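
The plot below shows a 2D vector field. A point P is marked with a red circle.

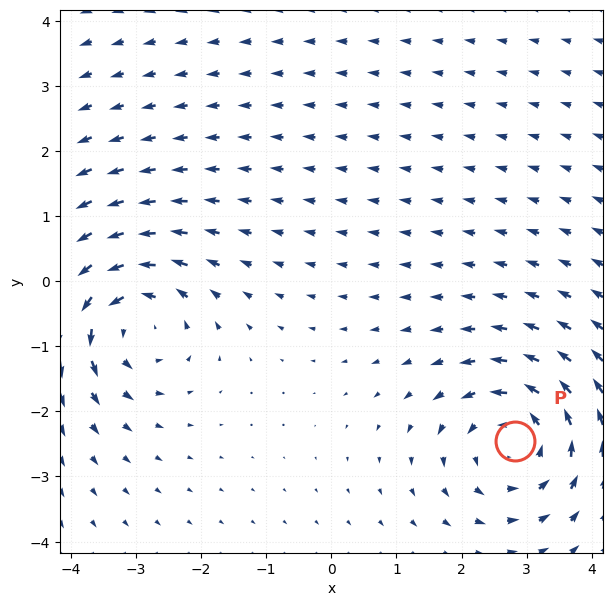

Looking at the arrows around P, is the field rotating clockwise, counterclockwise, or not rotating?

Near P at (2.8, -2.5) the arrows circulate counterclockwise. The curl (z-component) there is about +4; positive curl means counterclockwise rotation.

counterclockwise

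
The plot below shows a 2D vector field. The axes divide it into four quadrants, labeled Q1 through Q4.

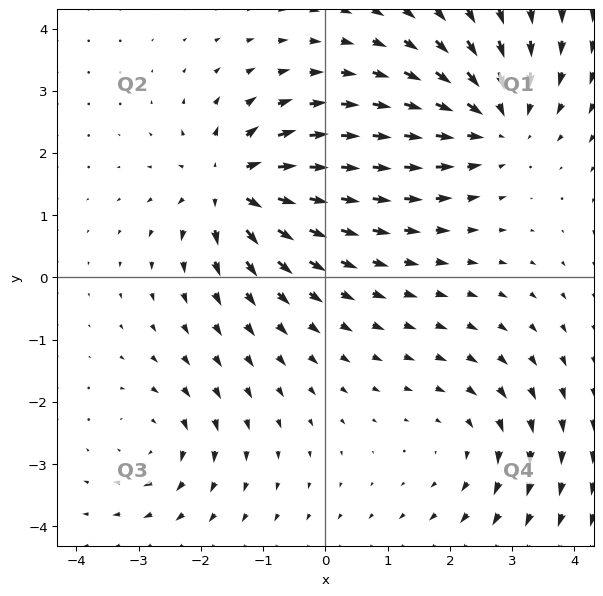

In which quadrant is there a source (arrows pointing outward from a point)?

The source sits at approximately (-1.5, 1.5), which lies in quadrant Q2. The divergence there is about +7, positive as expected for a source.

Q2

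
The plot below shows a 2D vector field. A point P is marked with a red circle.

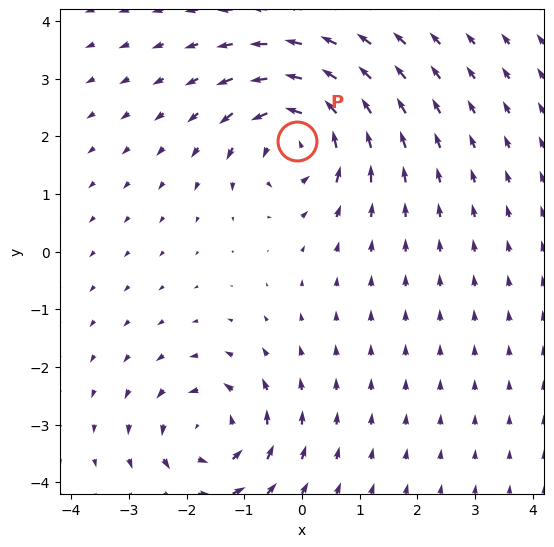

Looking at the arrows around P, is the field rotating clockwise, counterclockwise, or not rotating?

counterclockwise

Near P at (-0.1, 1.9) the arrows circulate counterclockwise. The curl (z-component) there is about +7; positive curl means counterclockwise rotation.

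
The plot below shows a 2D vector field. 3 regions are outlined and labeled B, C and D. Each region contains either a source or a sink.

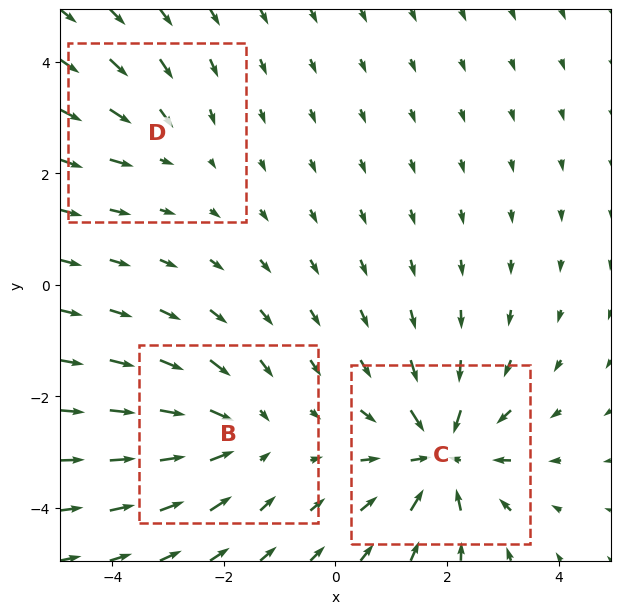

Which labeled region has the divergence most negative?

Divergence at each region's feature centre — B: about -3, C: about -5, D: about -2. Region C is most negative.

C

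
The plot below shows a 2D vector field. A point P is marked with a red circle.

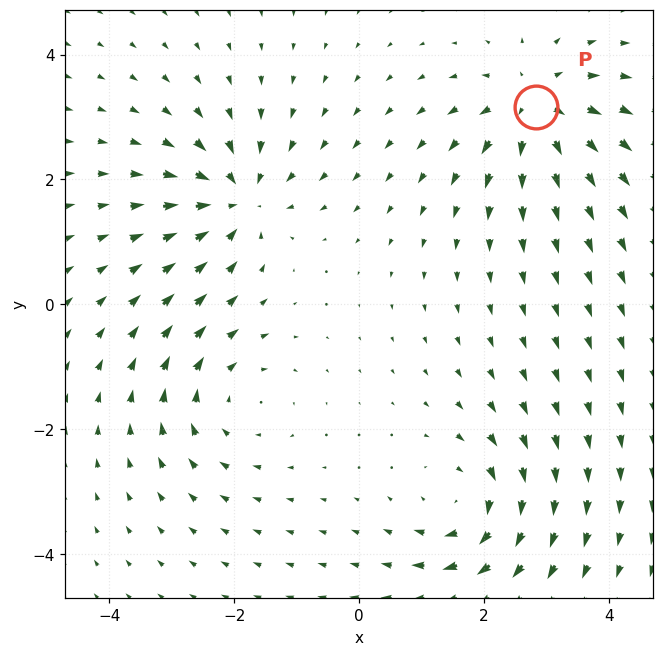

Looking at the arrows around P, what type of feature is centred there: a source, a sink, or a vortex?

source

At P (2.8, 3.2) the arrows spread outward. Divergence about +6, curl ≈0 — positive divergence with near-zero curl is a source.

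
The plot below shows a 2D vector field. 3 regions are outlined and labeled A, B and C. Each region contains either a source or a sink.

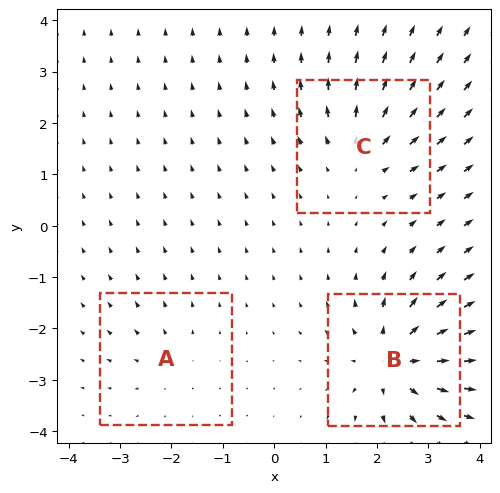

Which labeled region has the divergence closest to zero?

A

Divergence at each region's feature centre — A: about +2, B: about +6, C: about +4. Region A is closest to zero.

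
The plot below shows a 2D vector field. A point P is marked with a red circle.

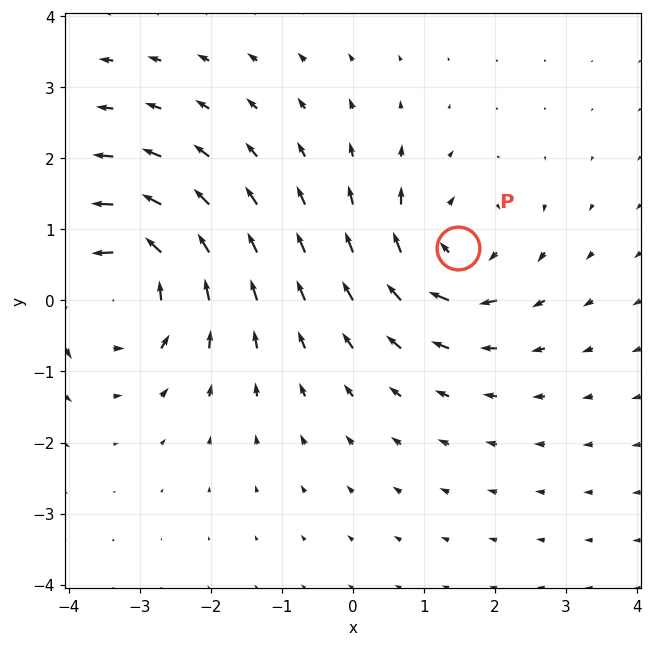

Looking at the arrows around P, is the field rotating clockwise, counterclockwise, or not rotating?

clockwise

Near P at (1.5, 0.7) the arrows circulate clockwise. The curl (z-component) there is about -4; negative curl means clockwise rotation.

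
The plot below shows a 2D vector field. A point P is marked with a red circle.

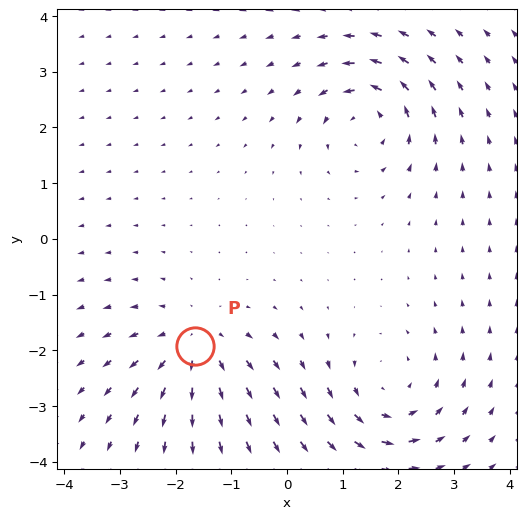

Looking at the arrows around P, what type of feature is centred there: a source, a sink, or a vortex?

source

At P (-1.7, -1.9) the arrows spread outward. Divergence about +4, curl ≈0 — positive divergence with near-zero curl is a source.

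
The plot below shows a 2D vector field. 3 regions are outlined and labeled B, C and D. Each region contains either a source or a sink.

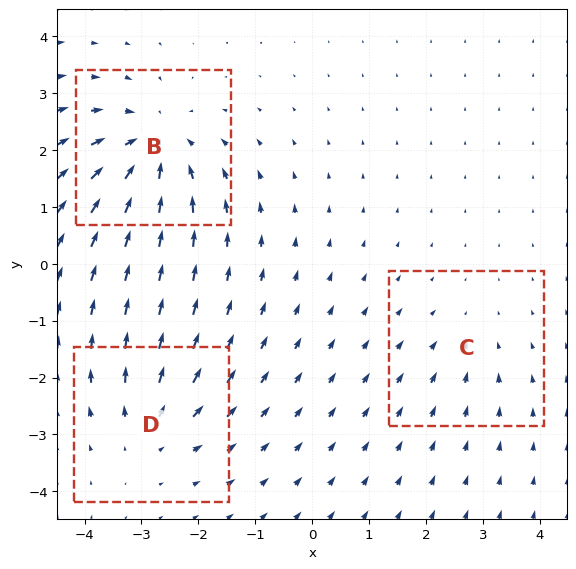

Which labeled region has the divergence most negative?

Divergence at each region's feature centre — B: about -5, C: about -2, D: about +3. Region B is most negative.

B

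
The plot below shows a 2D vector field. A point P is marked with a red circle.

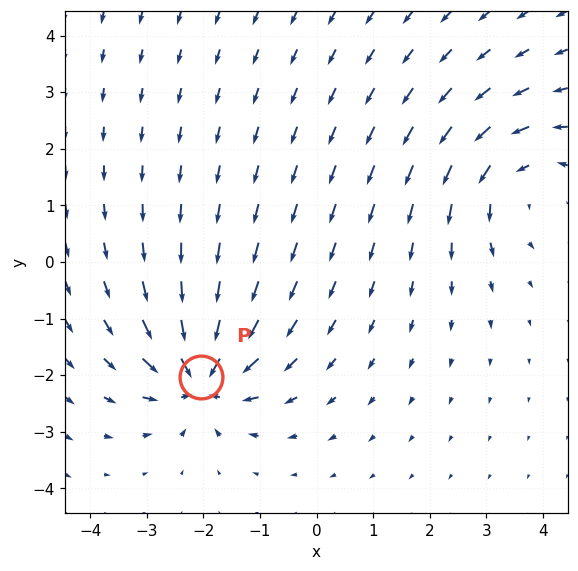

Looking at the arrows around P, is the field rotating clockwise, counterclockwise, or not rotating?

Near P at (-2.0, -2.0) the arrows show no circulation. The curl there is ≈0.

not rotating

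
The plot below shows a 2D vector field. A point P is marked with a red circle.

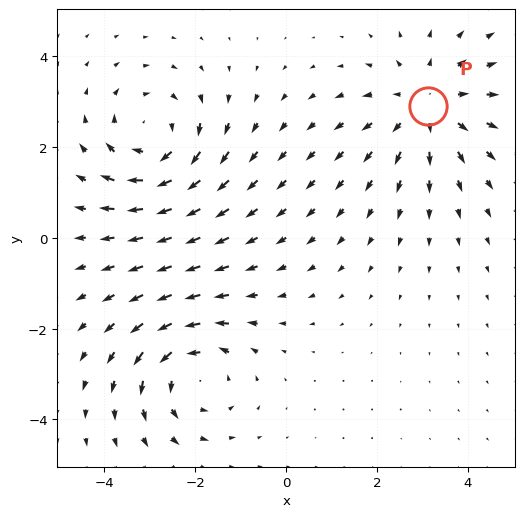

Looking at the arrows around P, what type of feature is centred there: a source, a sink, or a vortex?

At P (3.1, 2.9) the arrows spread outward. Divergence about +4, curl ≈0 — positive divergence with near-zero curl is a source.

source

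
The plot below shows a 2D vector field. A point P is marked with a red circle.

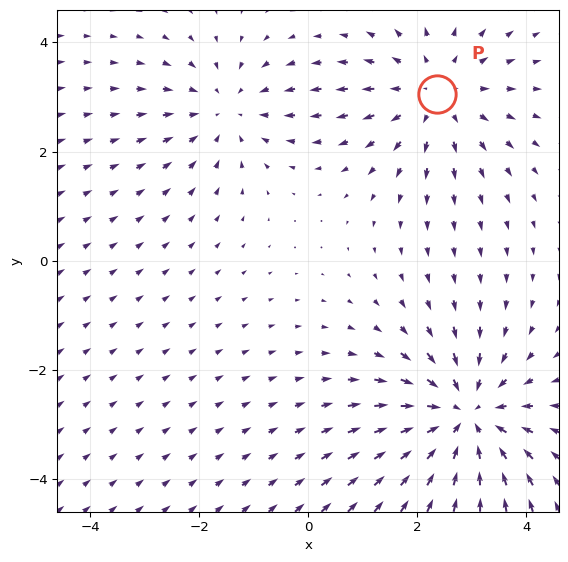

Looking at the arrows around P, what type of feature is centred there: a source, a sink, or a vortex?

At P (2.4, 3.0) the arrows spread outward. Divergence about +3, curl ≈0 — positive divergence with near-zero curl is a source.

source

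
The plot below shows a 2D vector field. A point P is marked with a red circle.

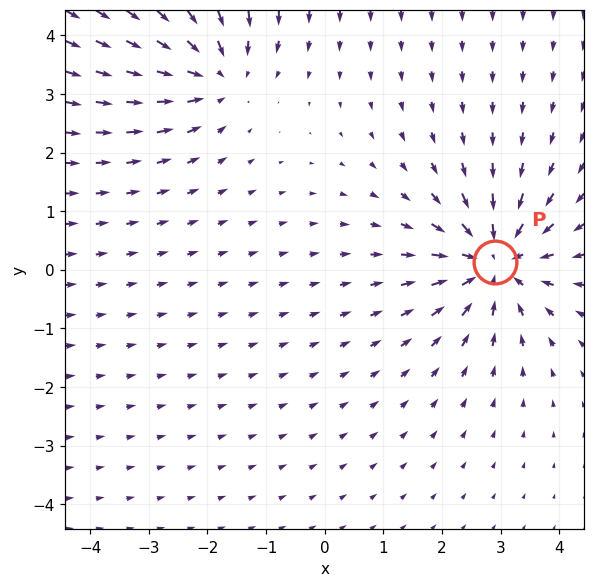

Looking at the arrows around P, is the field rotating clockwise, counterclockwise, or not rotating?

Near P at (2.9, 0.1) the arrows show no circulation. The curl there is ≈0.

not rotating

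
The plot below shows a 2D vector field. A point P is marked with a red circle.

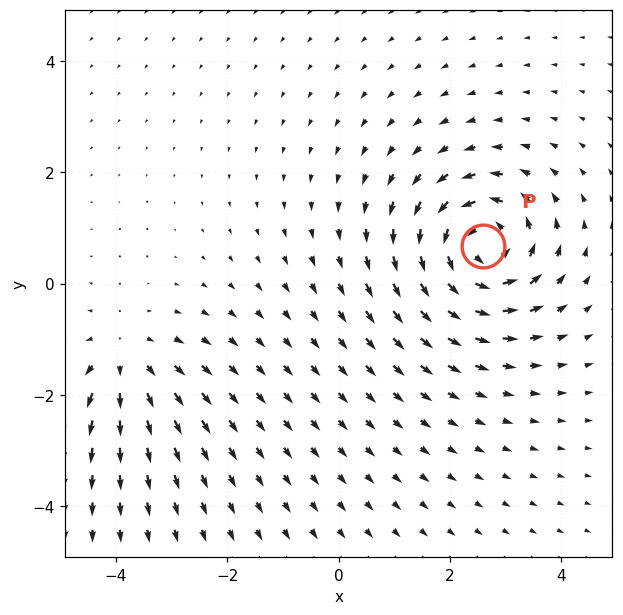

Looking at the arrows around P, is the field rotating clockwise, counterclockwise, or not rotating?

counterclockwise

Near P at (2.6, 0.7) the arrows circulate counterclockwise. The curl (z-component) there is about +5; positive curl means counterclockwise rotation.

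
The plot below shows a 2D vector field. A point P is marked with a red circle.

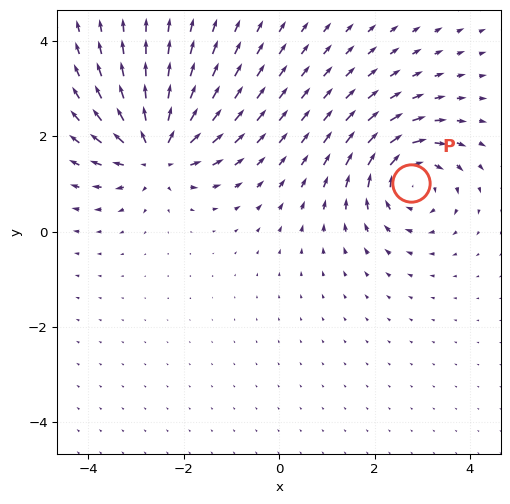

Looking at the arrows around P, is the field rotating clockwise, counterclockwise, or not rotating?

clockwise

Near P at (2.8, 1.0) the arrows circulate clockwise. The curl (z-component) there is about -5; negative curl means clockwise rotation.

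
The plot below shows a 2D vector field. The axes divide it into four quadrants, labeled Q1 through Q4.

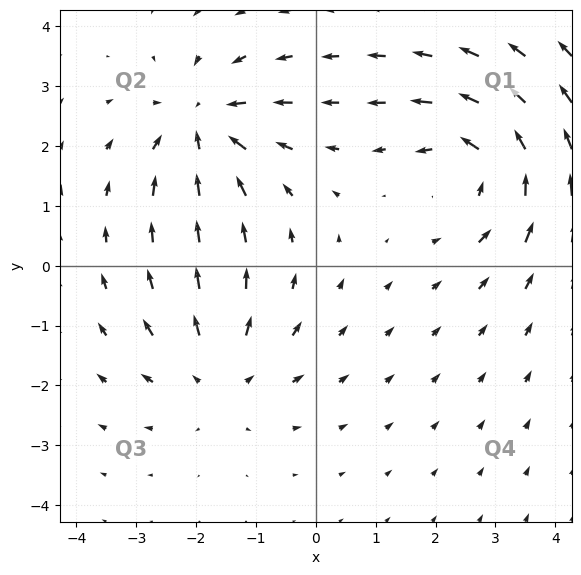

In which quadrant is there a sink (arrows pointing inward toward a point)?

Q2

The sink sits at approximately (-1.9, 2.4), which lies in quadrant Q2. The divergence there is about -4, negative as expected for a sink.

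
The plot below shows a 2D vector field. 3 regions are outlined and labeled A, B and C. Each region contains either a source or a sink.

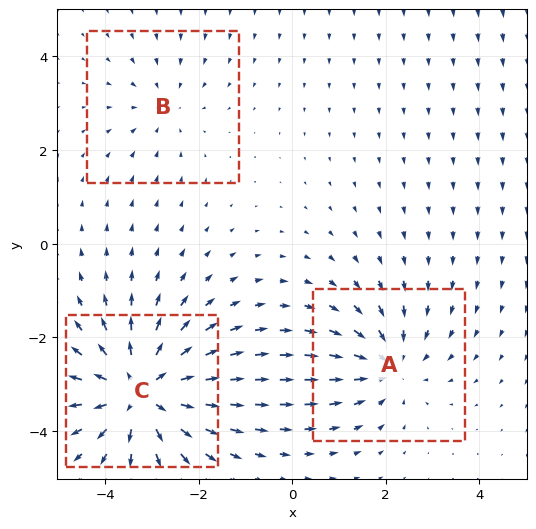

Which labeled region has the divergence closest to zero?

B

Divergence at each region's feature centre — A: about -3, B: about -2, C: about +5. Region B is closest to zero.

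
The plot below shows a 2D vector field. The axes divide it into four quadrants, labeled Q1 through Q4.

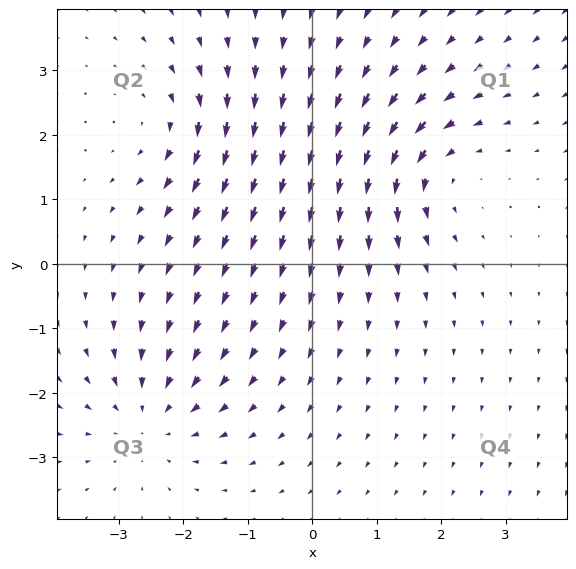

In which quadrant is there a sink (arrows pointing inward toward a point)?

The sink sits at approximately (-2.5, -2.4), which lies in quadrant Q3. The divergence there is about -3, negative as expected for a sink.

Q3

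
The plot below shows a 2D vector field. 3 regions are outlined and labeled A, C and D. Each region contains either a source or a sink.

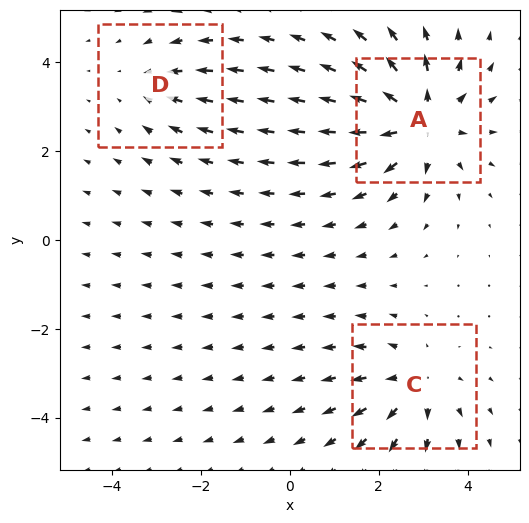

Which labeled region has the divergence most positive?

Divergence at each region's feature centre — A: about +5, C: about +3, D: about -2. Region A is most positive.

A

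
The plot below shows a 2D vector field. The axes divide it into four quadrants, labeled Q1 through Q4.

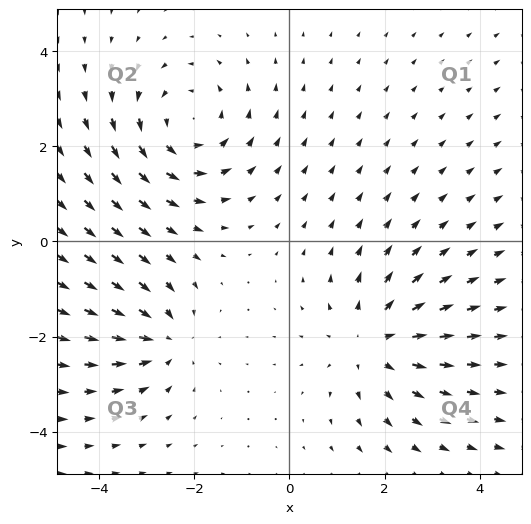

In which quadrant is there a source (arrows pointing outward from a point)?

Q4

The source sits at approximately (1.8, -2.1), which lies in quadrant Q4. The divergence there is about +3, positive as expected for a source.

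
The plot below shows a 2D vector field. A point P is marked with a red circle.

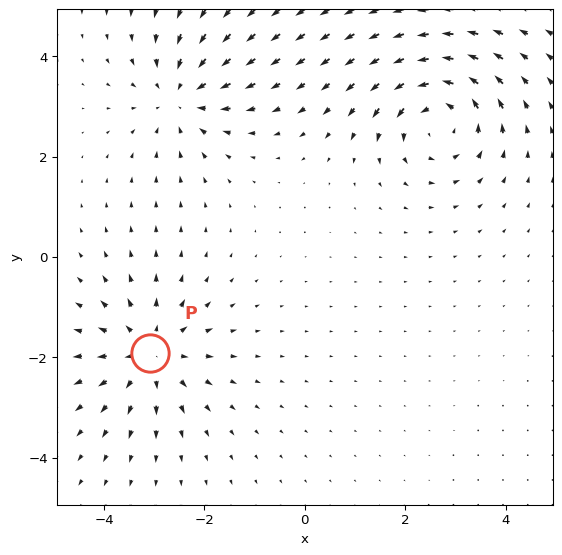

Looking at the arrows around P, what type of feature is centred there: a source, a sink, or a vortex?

At P (-3.1, -1.9) the arrows spread outward. Divergence about +4, curl ≈0 — positive divergence with near-zero curl is a source.

source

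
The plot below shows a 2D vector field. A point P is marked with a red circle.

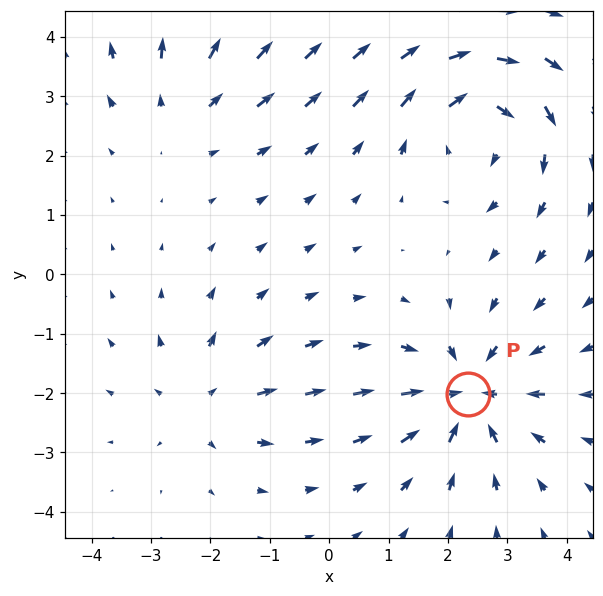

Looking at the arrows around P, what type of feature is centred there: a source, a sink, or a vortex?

sink

At P (2.3, -2.0) the arrows converge inward. Divergence about -5, curl ≈0 — negative divergence with near-zero curl is a sink.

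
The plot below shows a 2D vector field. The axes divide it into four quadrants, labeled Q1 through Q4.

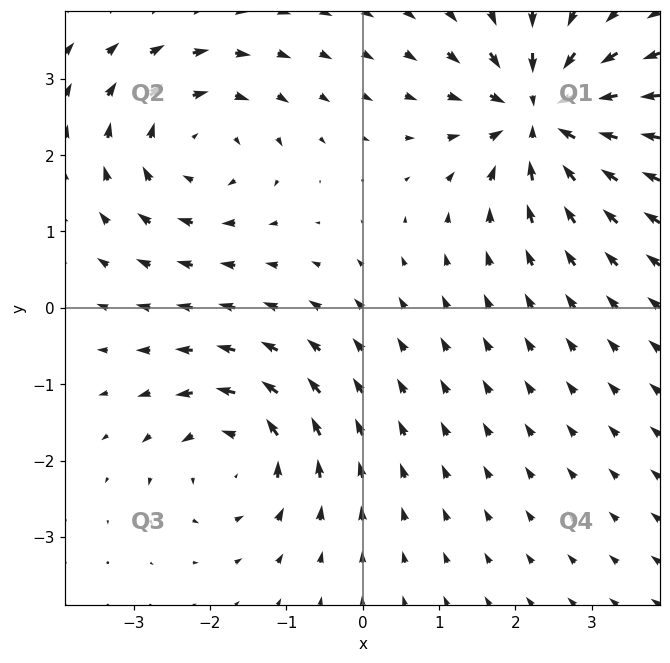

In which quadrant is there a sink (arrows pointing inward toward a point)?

The sink sits at approximately (2.3, 2.5), which lies in quadrant Q1. The divergence there is about -7, negative as expected for a sink.

Q1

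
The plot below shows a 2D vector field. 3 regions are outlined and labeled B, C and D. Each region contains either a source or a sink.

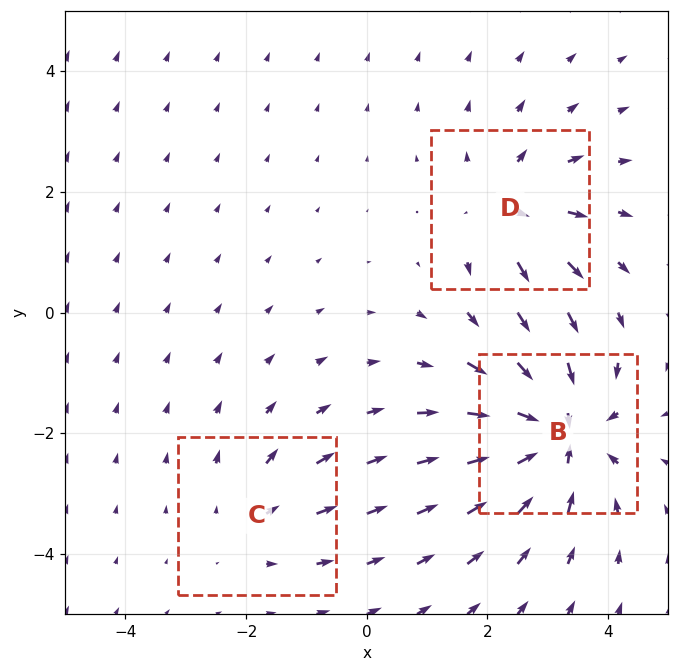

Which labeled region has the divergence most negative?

Divergence at each region's feature centre — B: about -6, C: about +2, D: about +3. Region B is most negative.

B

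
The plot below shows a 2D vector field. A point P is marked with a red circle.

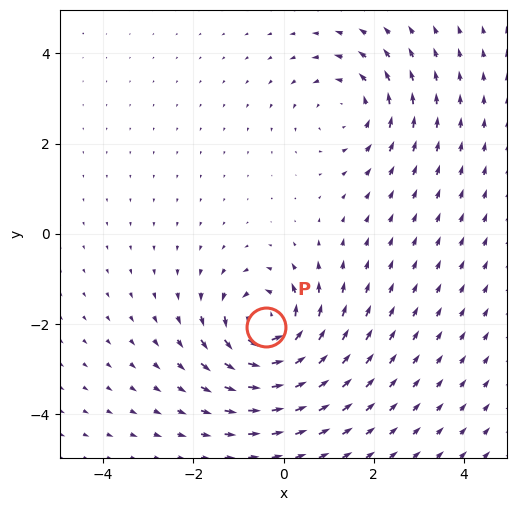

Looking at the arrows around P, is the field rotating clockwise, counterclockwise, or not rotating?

counterclockwise

Near P at (-0.4, -2.1) the arrows circulate counterclockwise. The curl (z-component) there is about +6; positive curl means counterclockwise rotation.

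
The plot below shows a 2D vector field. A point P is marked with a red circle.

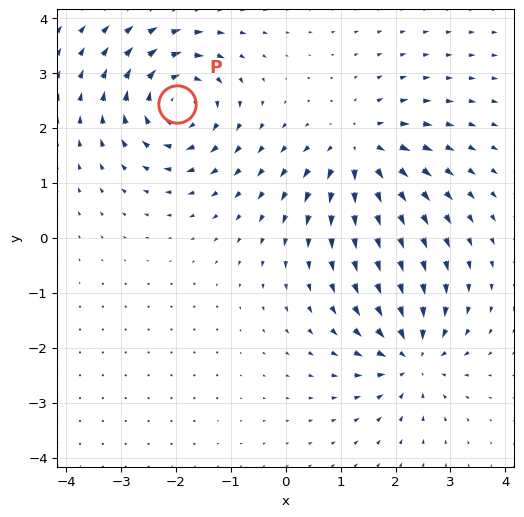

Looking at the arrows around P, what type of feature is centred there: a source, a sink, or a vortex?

vortex

At P (-2.0, 2.4) the arrows circulate clockwise. Divergence ≈0, curl about -5 — near-zero divergence with nonzero curl is a vortex.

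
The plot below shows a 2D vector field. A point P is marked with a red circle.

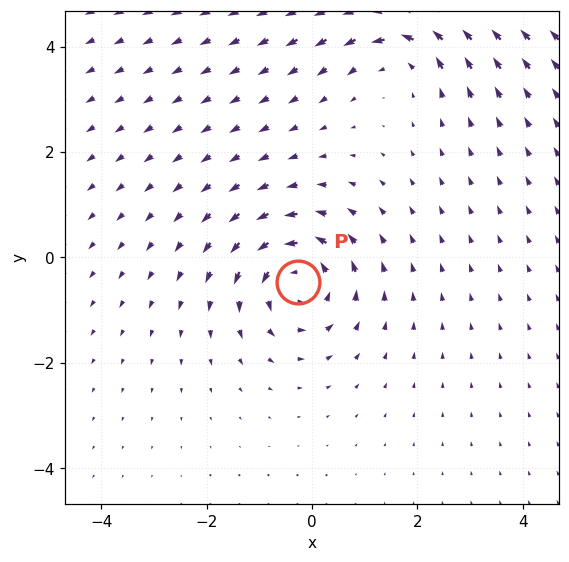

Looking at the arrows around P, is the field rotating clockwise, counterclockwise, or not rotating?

Near P at (-0.3, -0.5) the arrows circulate counterclockwise. The curl (z-component) there is about +4; positive curl means counterclockwise rotation.

counterclockwise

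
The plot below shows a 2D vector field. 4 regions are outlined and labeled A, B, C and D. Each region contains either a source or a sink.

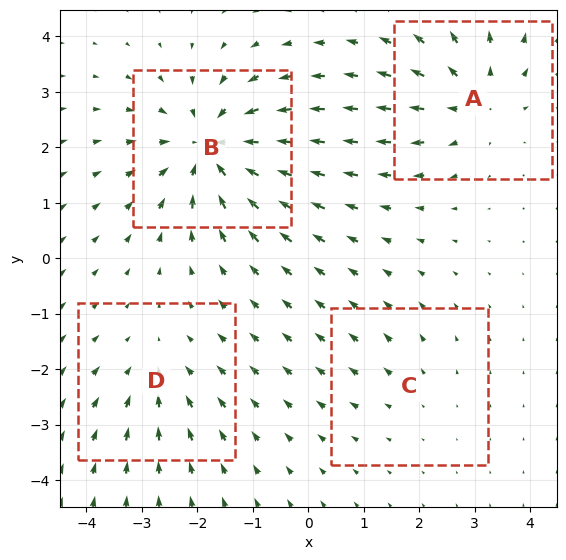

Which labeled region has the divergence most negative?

B

Divergence at each region's feature centre — A: about +4, B: about -6, C: about +2, D: about -3. Region B is most negative.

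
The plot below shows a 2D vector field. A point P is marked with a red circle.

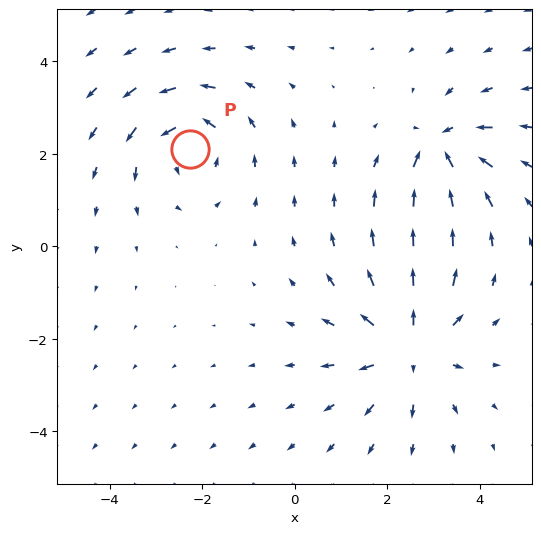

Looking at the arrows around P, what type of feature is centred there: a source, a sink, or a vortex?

vortex

At P (-2.3, 2.1) the arrows circulate counterclockwise. Divergence ≈0, curl about +4 — near-zero divergence with nonzero curl is a vortex.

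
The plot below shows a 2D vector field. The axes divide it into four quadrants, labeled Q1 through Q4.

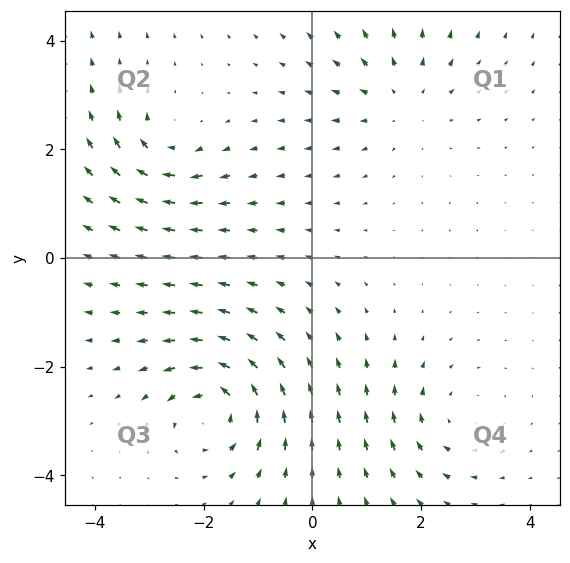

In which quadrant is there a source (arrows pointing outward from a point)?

The source sits at approximately (1.6, 2.9), which lies in quadrant Q1. The divergence there is about +3, positive as expected for a source.

Q1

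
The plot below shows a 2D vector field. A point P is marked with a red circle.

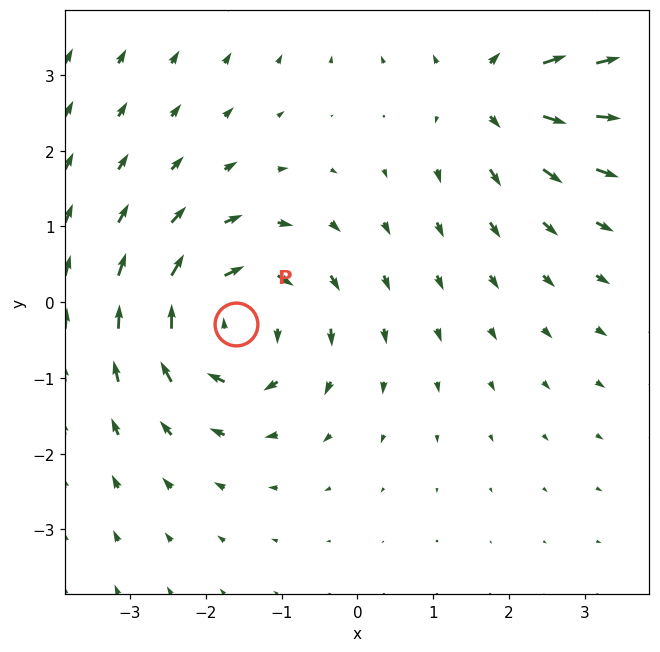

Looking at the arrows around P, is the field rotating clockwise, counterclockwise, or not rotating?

clockwise

Near P at (-1.6, -0.3) the arrows circulate clockwise. The curl (z-component) there is about -5; negative curl means clockwise rotation.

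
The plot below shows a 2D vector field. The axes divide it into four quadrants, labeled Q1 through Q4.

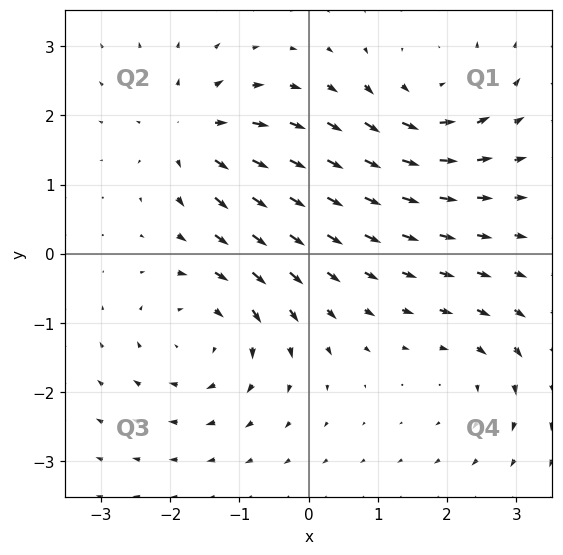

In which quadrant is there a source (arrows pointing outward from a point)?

The source sits at approximately (-1.7, 1.7), which lies in quadrant Q2. The divergence there is about +5, positive as expected for a source.

Q2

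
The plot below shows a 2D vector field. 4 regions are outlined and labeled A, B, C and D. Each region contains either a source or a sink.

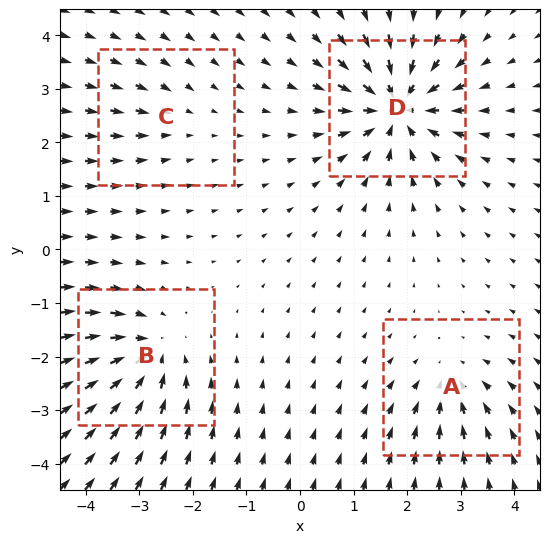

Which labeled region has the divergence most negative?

Divergence at each region's feature centre — A: about -4, B: about -6, C: about -2, D: about -8. Region D is most negative.

D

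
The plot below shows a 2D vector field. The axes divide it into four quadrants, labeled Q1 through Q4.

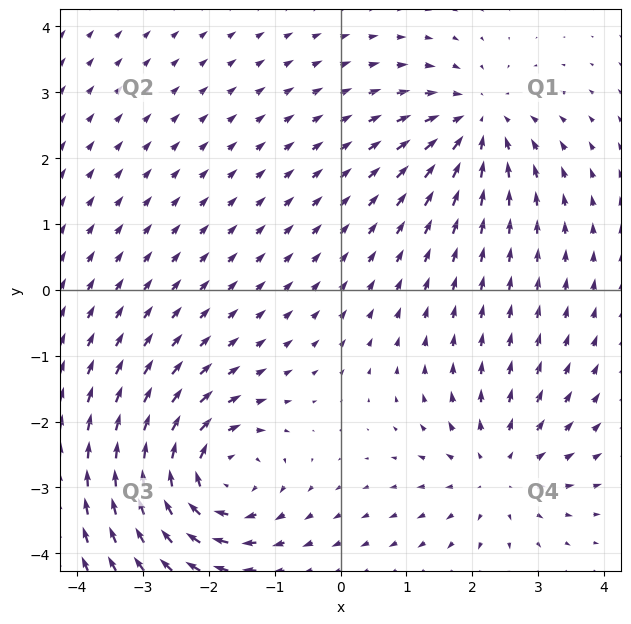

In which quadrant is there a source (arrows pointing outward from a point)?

Q4

The source sits at approximately (2.4, -2.8), which lies in quadrant Q4. The divergence there is about +3, positive as expected for a source.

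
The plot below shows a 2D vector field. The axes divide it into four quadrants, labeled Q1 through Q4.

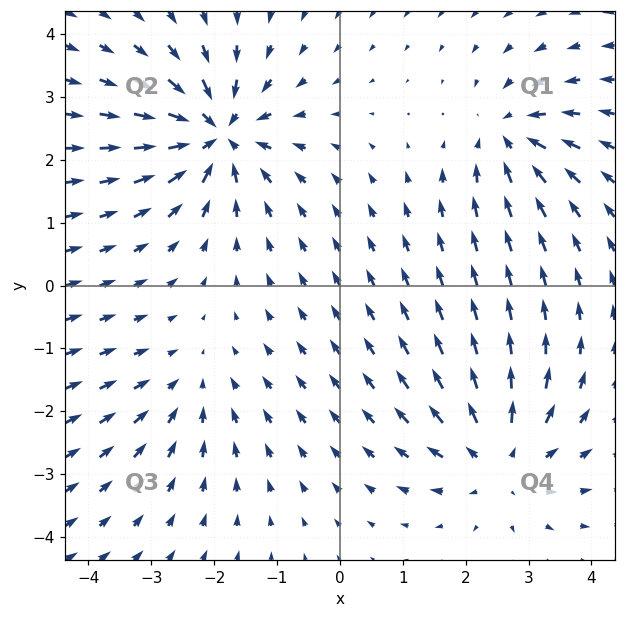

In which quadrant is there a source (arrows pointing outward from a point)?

Q4

The source sits at approximately (2.5, -2.8), which lies in quadrant Q4. The divergence there is about +4, positive as expected for a source.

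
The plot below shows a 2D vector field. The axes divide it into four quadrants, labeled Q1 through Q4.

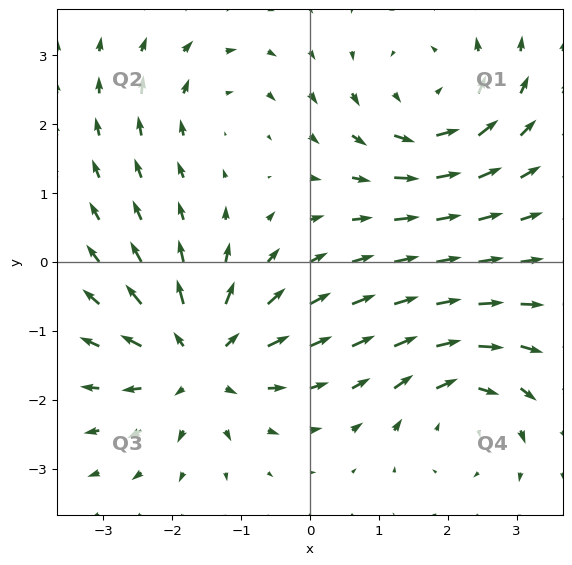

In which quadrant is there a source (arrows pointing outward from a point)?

Q3

The source sits at approximately (-1.6, -1.4), which lies in quadrant Q3. The divergence there is about +6, positive as expected for a source.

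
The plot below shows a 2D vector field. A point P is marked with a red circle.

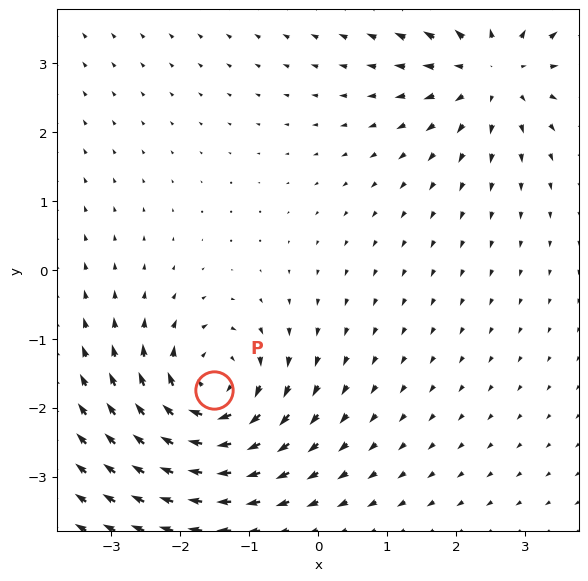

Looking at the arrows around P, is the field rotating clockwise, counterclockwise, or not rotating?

clockwise

Near P at (-1.5, -1.7) the arrows circulate clockwise. The curl (z-component) there is about -4; negative curl means clockwise rotation.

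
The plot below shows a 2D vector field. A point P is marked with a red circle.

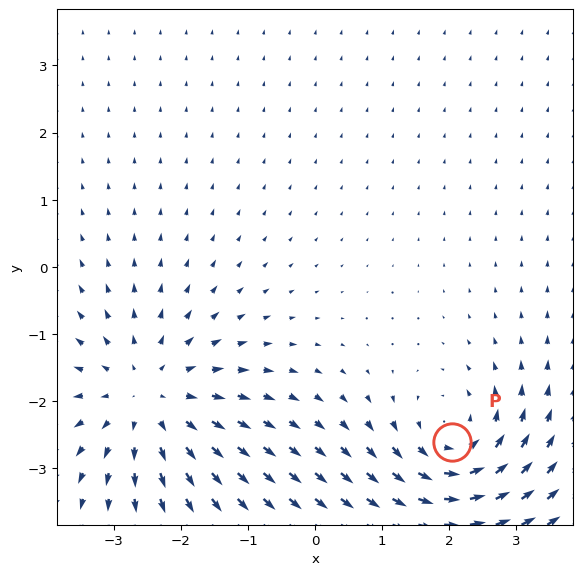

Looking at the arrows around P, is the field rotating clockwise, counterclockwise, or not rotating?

counterclockwise

Near P at (2.0, -2.6) the arrows circulate counterclockwise. The curl (z-component) there is about +4; positive curl means counterclockwise rotation.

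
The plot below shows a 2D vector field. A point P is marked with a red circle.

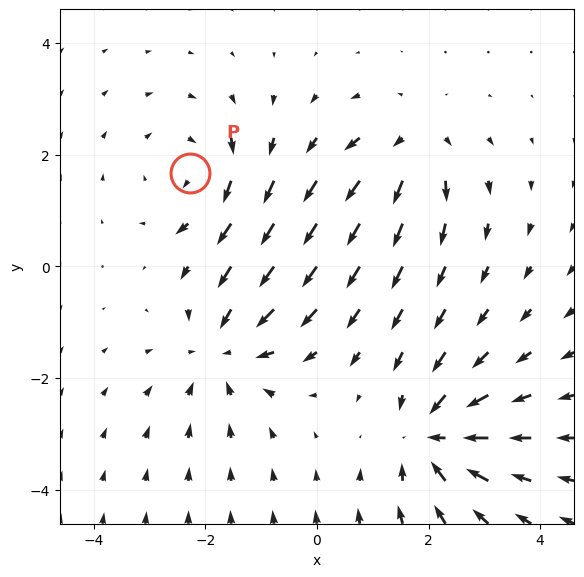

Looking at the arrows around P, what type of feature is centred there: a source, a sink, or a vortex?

At P (-2.3, 1.7) the arrows circulate clockwise. Divergence ≈0, curl about -3 — near-zero divergence with nonzero curl is a vortex.

vortex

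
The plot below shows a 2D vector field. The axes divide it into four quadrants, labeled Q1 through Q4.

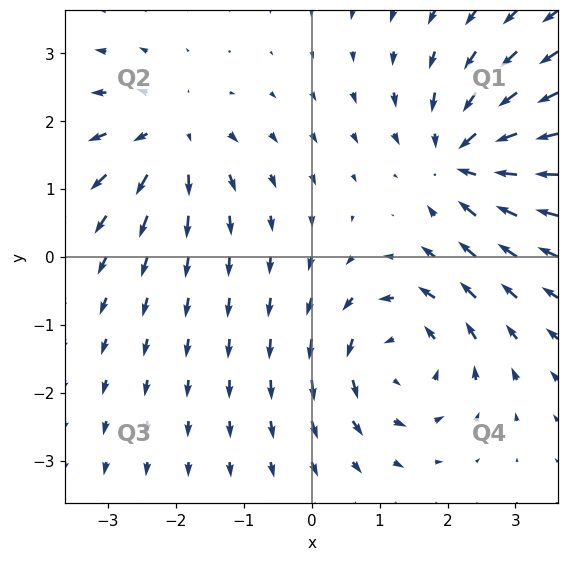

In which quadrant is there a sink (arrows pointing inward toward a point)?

Q1

The sink sits at approximately (2.2, 1.5), which lies in quadrant Q1. The divergence there is about -5, negative as expected for a sink.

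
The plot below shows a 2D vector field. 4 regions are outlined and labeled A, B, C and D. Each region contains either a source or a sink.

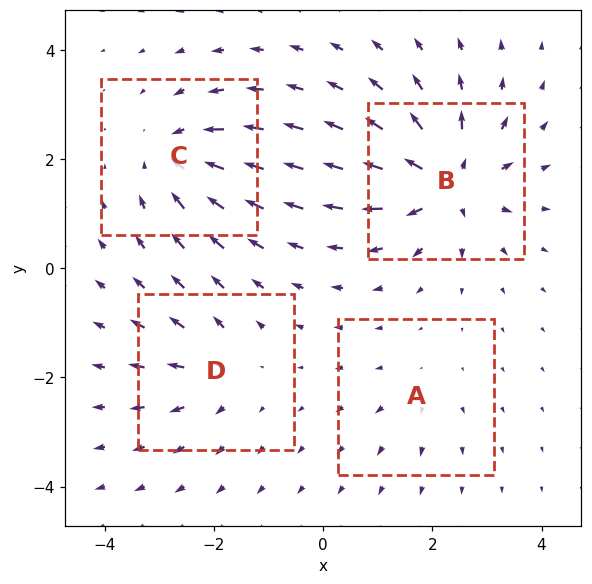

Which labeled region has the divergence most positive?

Divergence at each region's feature centre — A: about +2, B: about +8, C: about -5, D: about +4. Region B is most positive.

B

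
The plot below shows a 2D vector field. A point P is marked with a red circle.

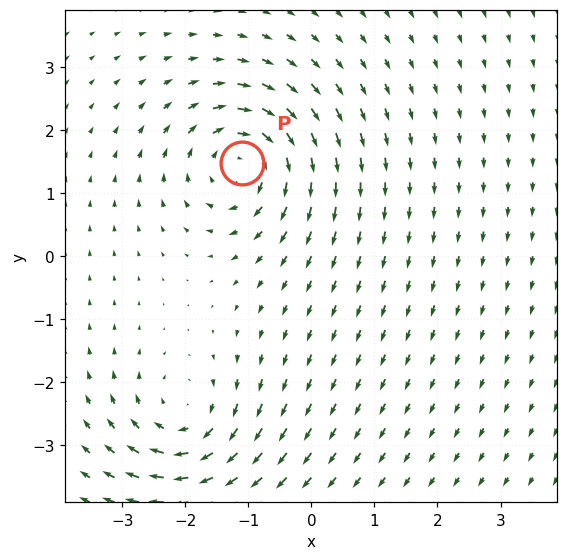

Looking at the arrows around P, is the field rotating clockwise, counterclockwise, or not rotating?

clockwise

Near P at (-1.1, 1.5) the arrows circulate clockwise. The curl (z-component) there is about -6; negative curl means clockwise rotation.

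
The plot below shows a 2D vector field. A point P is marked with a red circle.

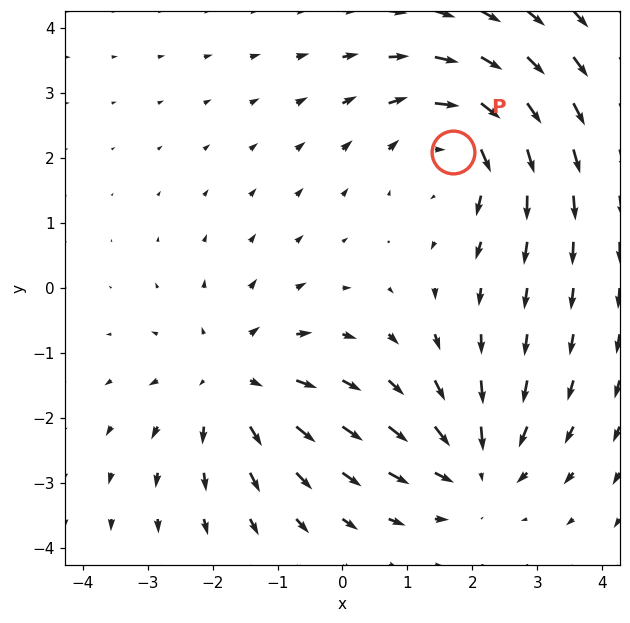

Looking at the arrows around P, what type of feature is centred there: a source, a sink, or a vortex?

vortex

At P (1.7, 2.1) the arrows circulate clockwise. Divergence ≈0, curl about -4 — near-zero divergence with nonzero curl is a vortex.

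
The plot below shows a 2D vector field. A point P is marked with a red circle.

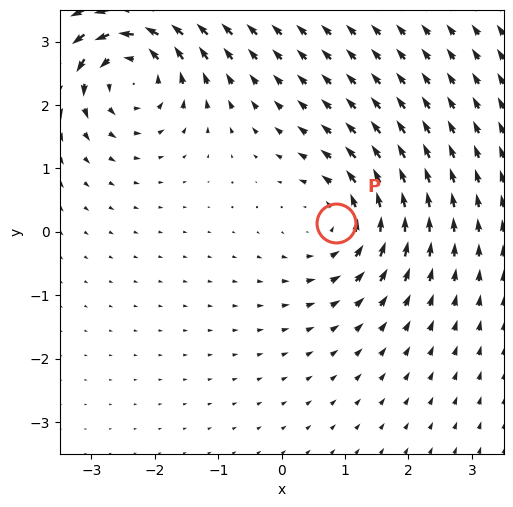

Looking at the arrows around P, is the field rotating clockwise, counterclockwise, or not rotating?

counterclockwise

Near P at (0.9, 0.1) the arrows circulate counterclockwise. The curl (z-component) there is about +3; positive curl means counterclockwise rotation.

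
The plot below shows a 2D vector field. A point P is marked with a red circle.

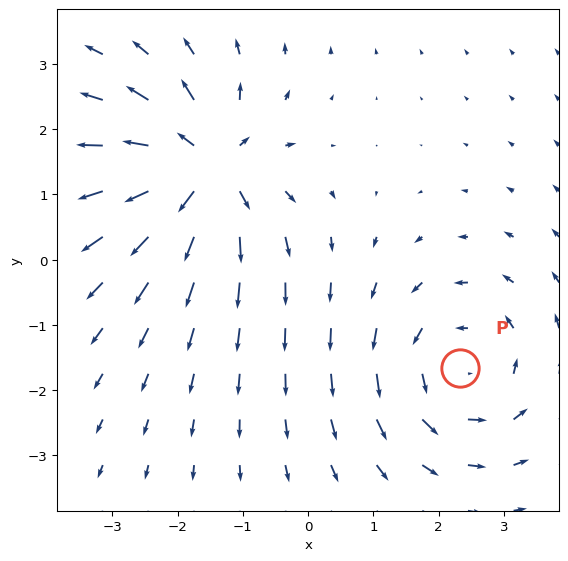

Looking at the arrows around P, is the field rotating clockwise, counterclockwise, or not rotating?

counterclockwise

Near P at (2.3, -1.7) the arrows circulate counterclockwise. The curl (z-component) there is about +4; positive curl means counterclockwise rotation.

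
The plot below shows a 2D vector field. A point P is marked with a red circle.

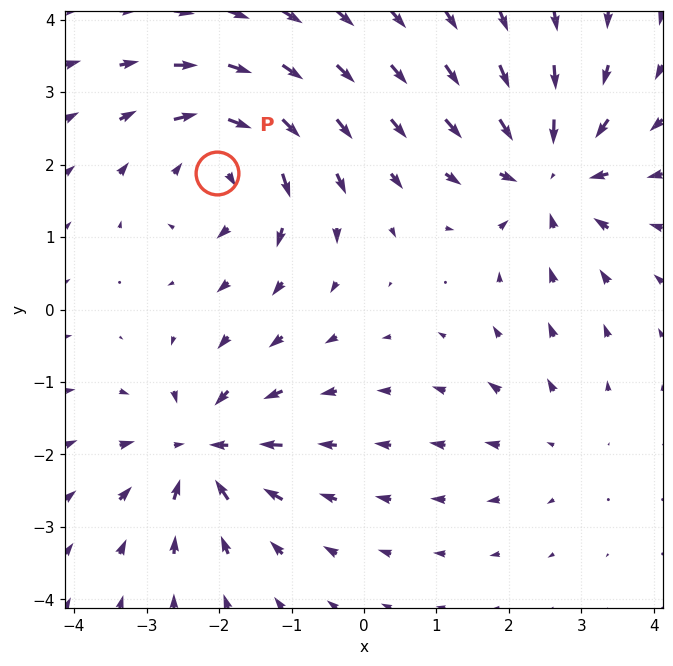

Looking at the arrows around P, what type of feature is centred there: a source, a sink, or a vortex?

vortex

At P (-2.0, 1.9) the arrows circulate clockwise. Divergence ≈0, curl about -5 — near-zero divergence with nonzero curl is a vortex.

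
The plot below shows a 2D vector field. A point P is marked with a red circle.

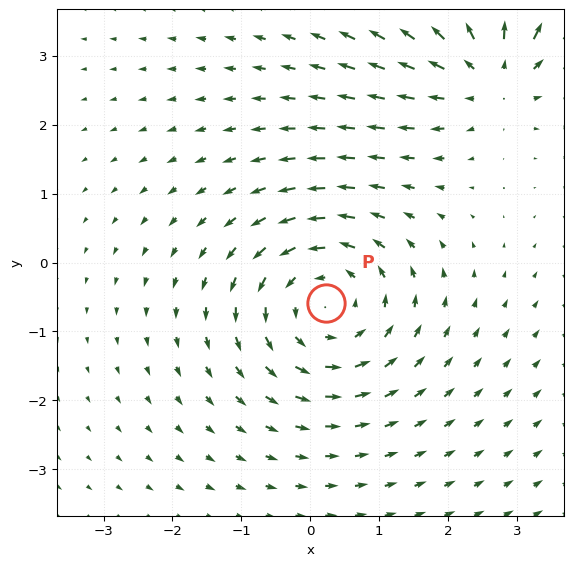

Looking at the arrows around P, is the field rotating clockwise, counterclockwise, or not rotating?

counterclockwise

Near P at (0.2, -0.6) the arrows circulate counterclockwise. The curl (z-component) there is about +4; positive curl means counterclockwise rotation.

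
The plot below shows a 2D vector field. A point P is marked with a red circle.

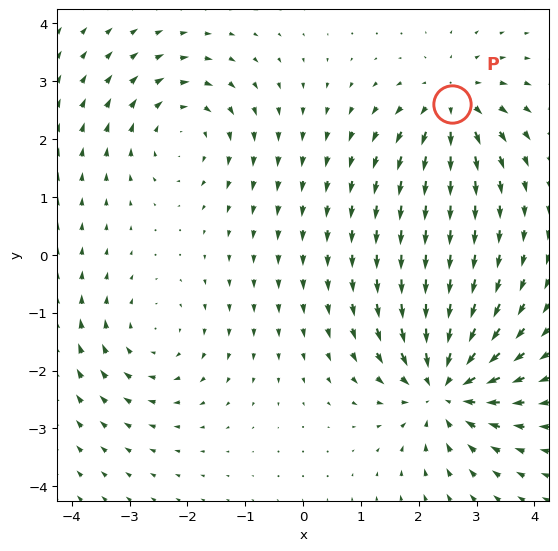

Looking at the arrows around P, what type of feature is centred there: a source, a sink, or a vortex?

source

At P (2.6, 2.6) the arrows spread outward. Divergence about +4, curl ≈0 — positive divergence with near-zero curl is a source.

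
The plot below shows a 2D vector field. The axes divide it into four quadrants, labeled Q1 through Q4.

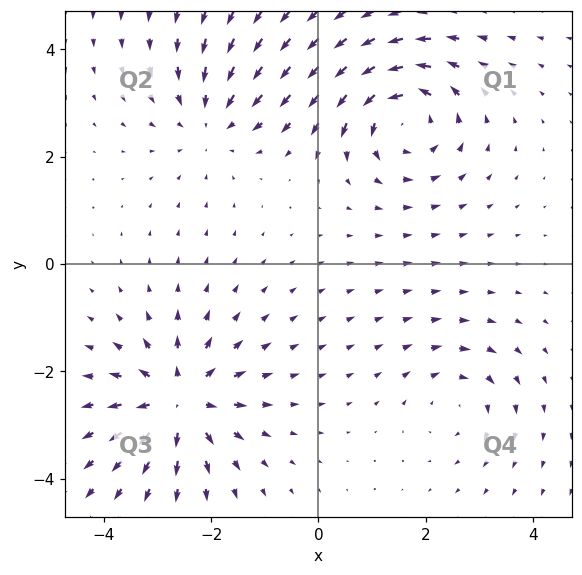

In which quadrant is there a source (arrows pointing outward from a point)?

The source sits at approximately (-2.6, -2.6), which lies in quadrant Q3. The divergence there is about +6, positive as expected for a source.

Q3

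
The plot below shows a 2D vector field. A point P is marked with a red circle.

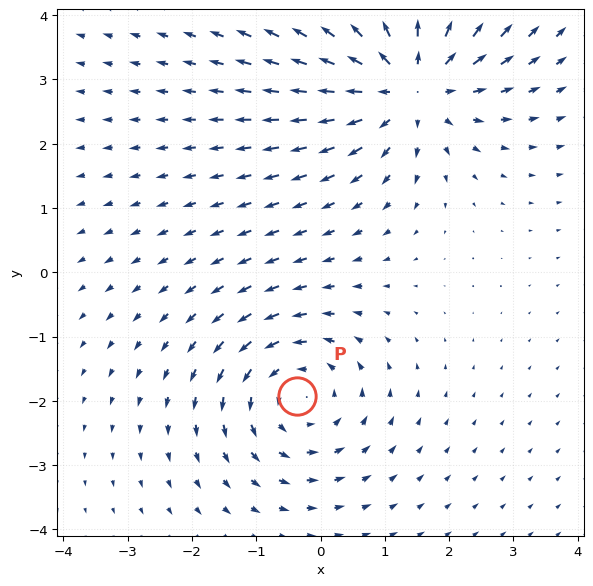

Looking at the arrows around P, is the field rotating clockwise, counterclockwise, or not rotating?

counterclockwise

Near P at (-0.4, -1.9) the arrows circulate counterclockwise. The curl (z-component) there is about +3; positive curl means counterclockwise rotation.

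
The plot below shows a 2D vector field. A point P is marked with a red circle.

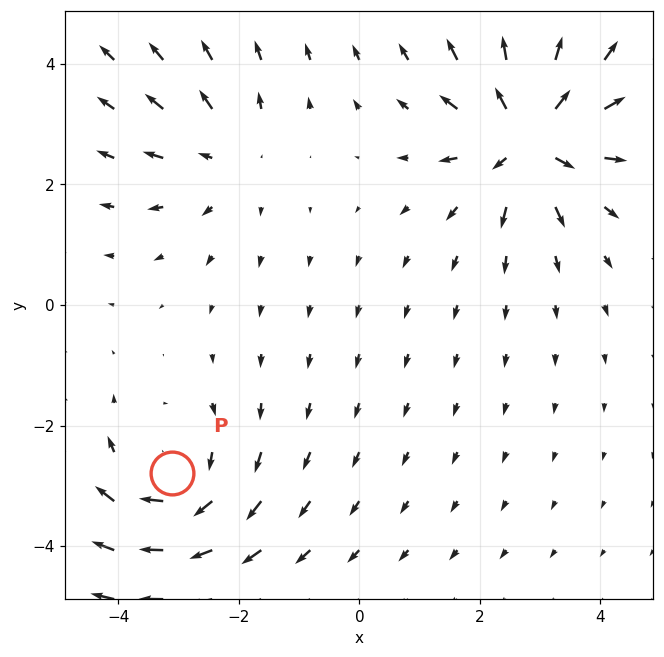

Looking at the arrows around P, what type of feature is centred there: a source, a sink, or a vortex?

vortex

At P (-3.1, -2.8) the arrows circulate clockwise. Divergence ≈0, curl about -3 — near-zero divergence with nonzero curl is a vortex.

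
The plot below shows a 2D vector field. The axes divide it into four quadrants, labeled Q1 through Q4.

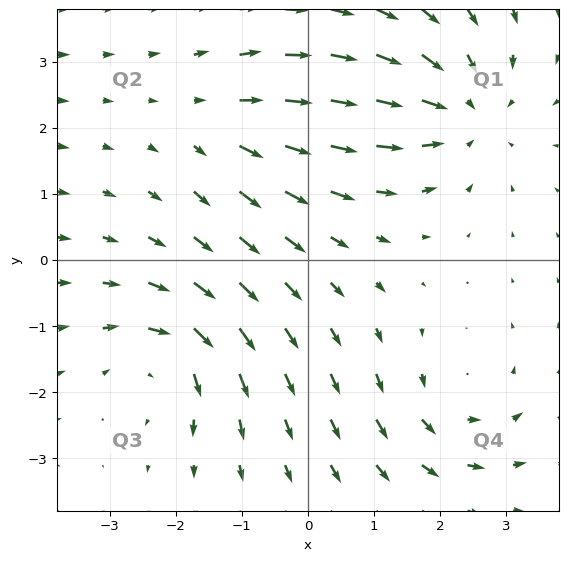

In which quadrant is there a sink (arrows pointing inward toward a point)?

The sink sits at approximately (2.3, 2.3), which lies in quadrant Q1. The divergence there is about -4, negative as expected for a sink.

Q1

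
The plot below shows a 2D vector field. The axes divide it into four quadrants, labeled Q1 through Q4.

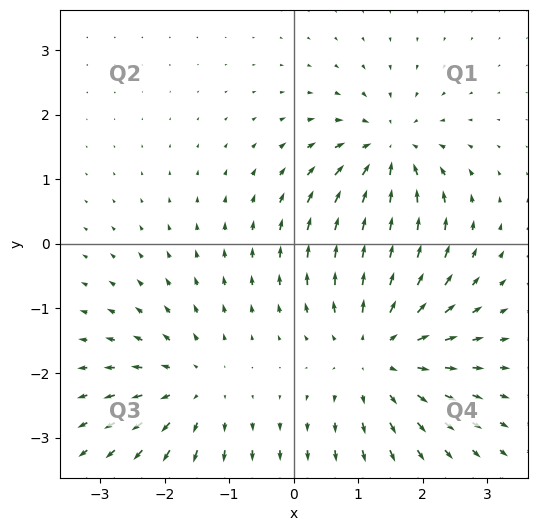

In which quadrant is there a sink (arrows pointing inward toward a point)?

Q1

The sink sits at approximately (1.5, 1.4), which lies in quadrant Q1. The divergence there is about -4, negative as expected for a sink.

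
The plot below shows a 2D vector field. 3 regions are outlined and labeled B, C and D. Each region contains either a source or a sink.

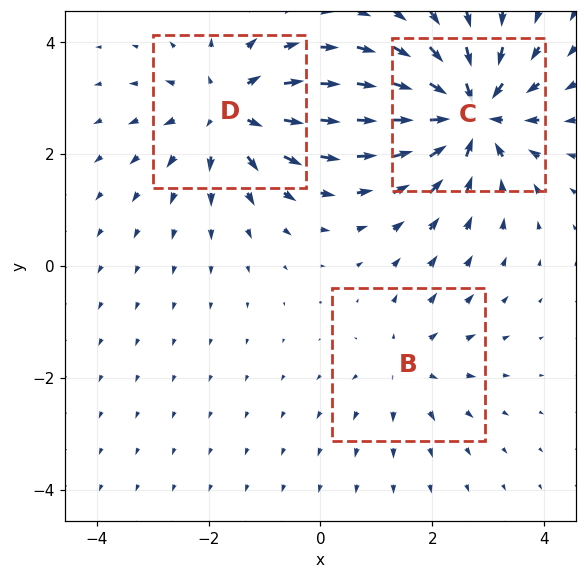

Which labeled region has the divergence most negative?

C

Divergence at each region's feature centre — B: about +2, C: about -5, D: about +4. Region C is most negative.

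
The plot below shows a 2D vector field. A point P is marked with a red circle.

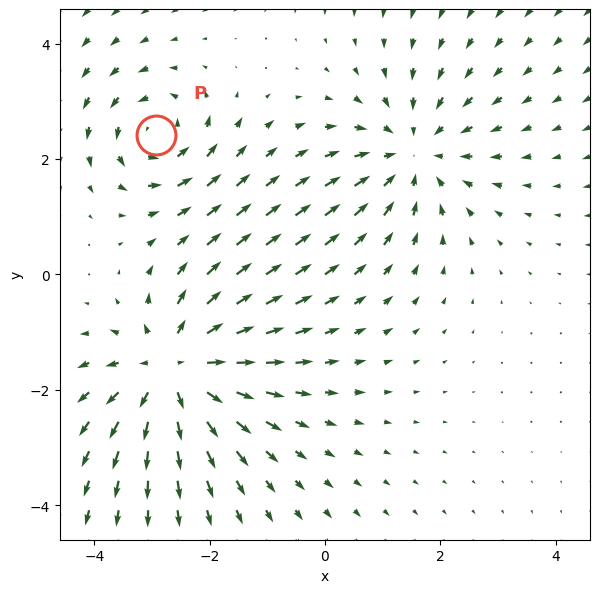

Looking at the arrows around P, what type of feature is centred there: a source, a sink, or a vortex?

At P (-2.9, 2.4) the arrows circulate counterclockwise. Divergence ≈0, curl about +4 — near-zero divergence with nonzero curl is a vortex.

vortex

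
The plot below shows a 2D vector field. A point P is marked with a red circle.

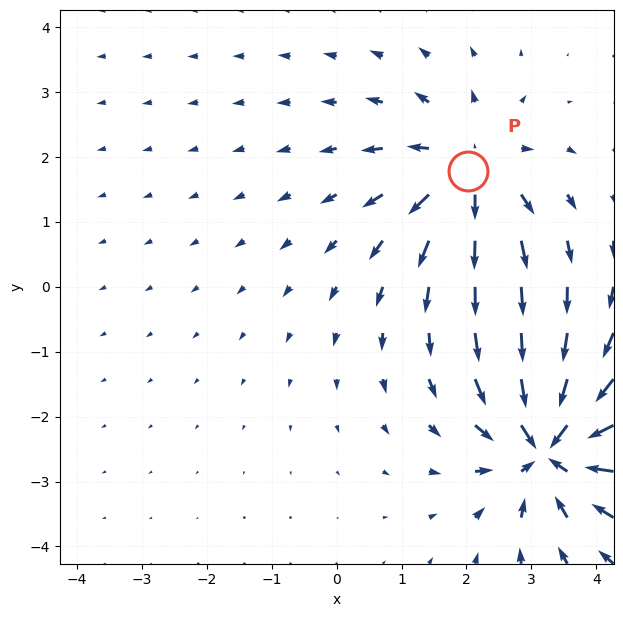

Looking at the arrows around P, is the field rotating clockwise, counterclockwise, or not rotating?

not rotating

Near P at (2.0, 1.8) the arrows show no circulation. The curl there is ≈0.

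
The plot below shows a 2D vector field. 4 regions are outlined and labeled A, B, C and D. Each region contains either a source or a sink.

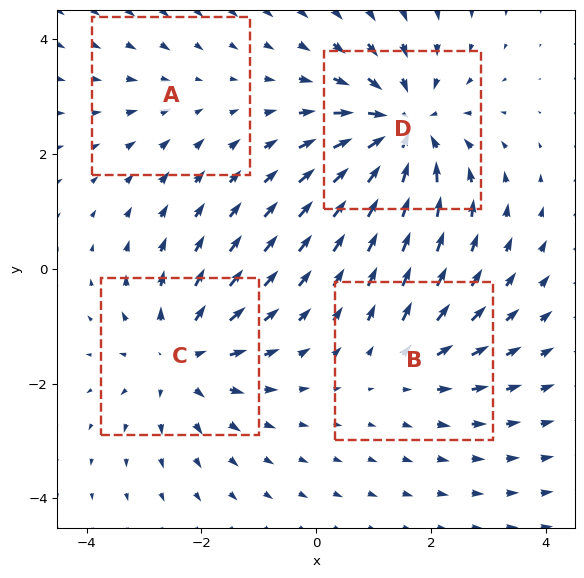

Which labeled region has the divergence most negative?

D

Divergence at each region's feature centre — A: about -2, B: about +3, C: about +5, D: about -6. Region D is most negative.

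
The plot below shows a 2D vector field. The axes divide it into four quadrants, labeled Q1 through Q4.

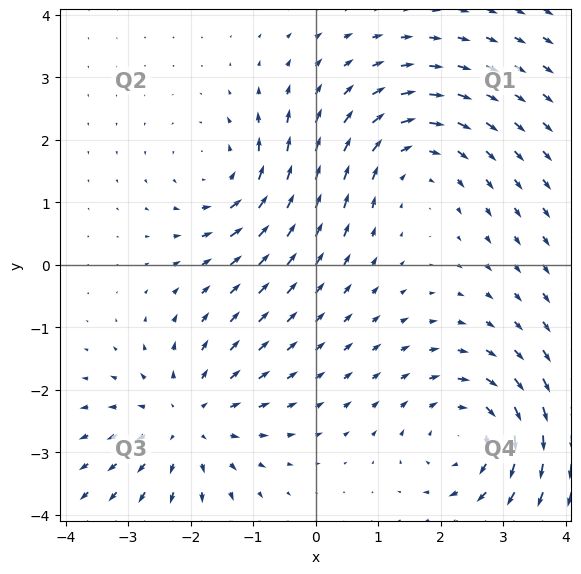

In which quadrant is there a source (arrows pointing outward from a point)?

The source sits at approximately (-2.1, -2.5), which lies in quadrant Q3. The divergence there is about +3, positive as expected for a source.

Q3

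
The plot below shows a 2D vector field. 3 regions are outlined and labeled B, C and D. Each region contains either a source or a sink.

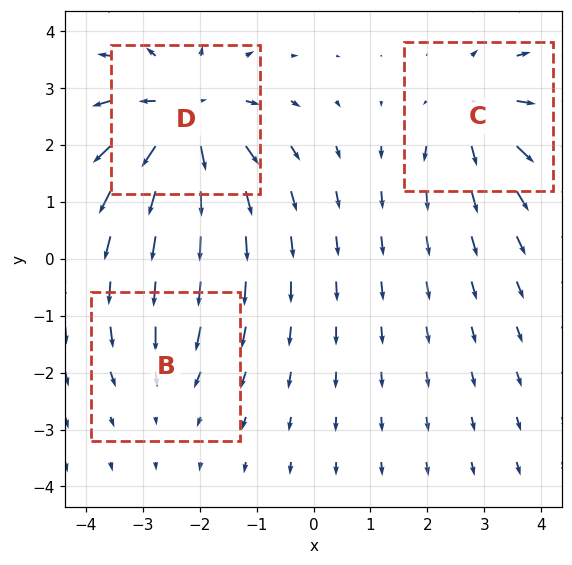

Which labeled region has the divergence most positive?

Divergence at each region's feature centre — B: about -2, C: about +3, D: about +5. Region D is most positive.

D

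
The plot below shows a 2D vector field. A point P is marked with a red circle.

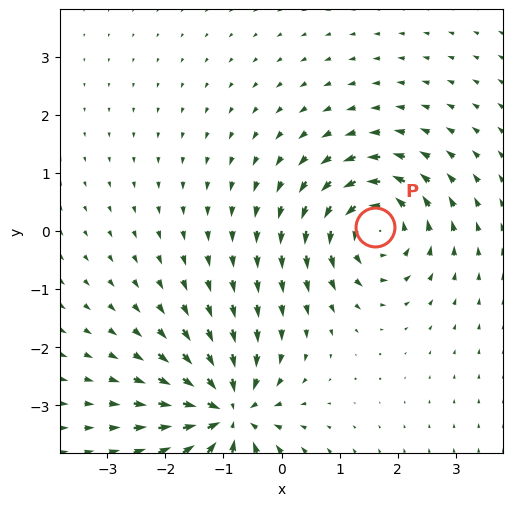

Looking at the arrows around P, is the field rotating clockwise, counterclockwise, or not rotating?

counterclockwise

Near P at (1.6, 0.1) the arrows circulate counterclockwise. The curl (z-component) there is about +6; positive curl means counterclockwise rotation.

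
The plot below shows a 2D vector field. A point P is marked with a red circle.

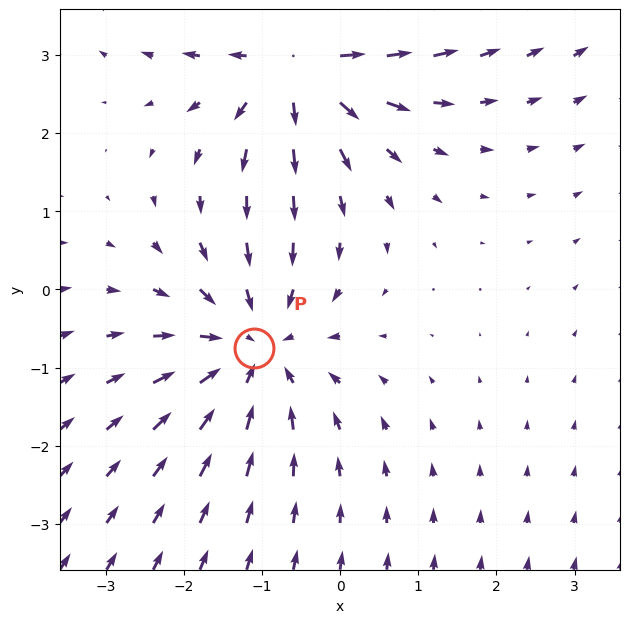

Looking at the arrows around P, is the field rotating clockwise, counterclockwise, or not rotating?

Near P at (-1.1, -0.8) the arrows show no circulation. The curl there is ≈0.

not rotating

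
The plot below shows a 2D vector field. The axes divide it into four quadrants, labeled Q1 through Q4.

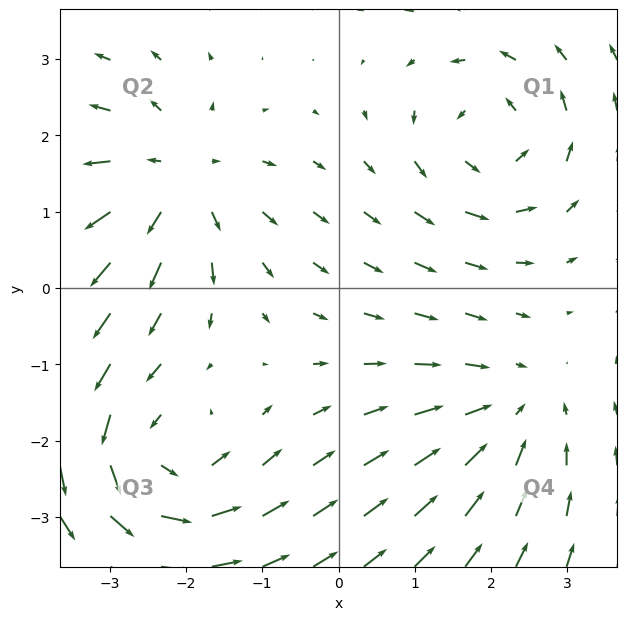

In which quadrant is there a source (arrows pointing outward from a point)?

Q2

The source sits at approximately (-2.1, 1.4), which lies in quadrant Q2. The divergence there is about +4, positive as expected for a source.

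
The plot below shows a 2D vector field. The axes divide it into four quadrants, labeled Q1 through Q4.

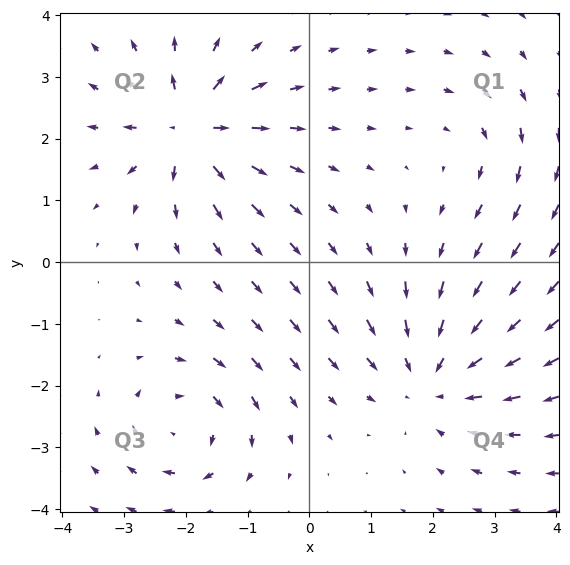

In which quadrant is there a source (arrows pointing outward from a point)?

Q2

The source sits at approximately (-1.9, 2.2), which lies in quadrant Q2. The divergence there is about +6, positive as expected for a source.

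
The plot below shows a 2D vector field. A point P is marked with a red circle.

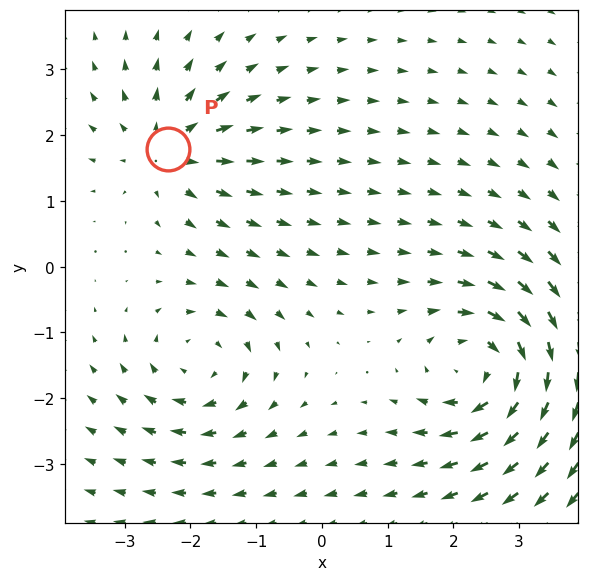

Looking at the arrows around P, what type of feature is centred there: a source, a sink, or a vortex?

source

At P (-2.3, 1.8) the arrows spread outward. Divergence about +4, curl ≈0 — positive divergence with near-zero curl is a source.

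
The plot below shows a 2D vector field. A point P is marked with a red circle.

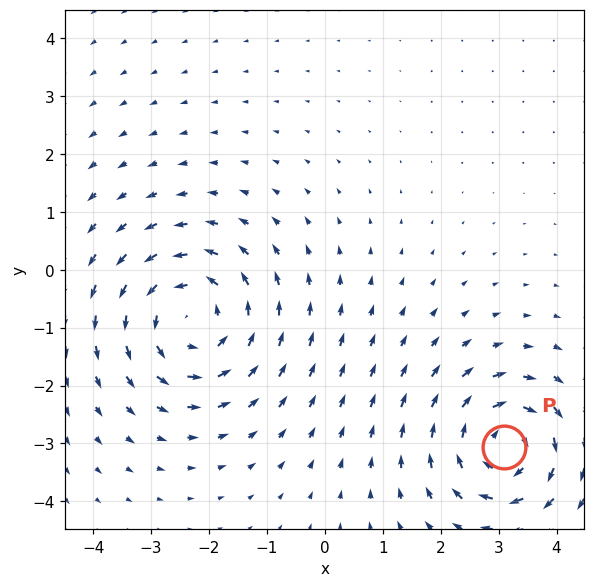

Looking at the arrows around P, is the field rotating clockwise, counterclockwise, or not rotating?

Near P at (3.1, -3.1) the arrows circulate clockwise. The curl (z-component) there is about -5; negative curl means clockwise rotation.

clockwise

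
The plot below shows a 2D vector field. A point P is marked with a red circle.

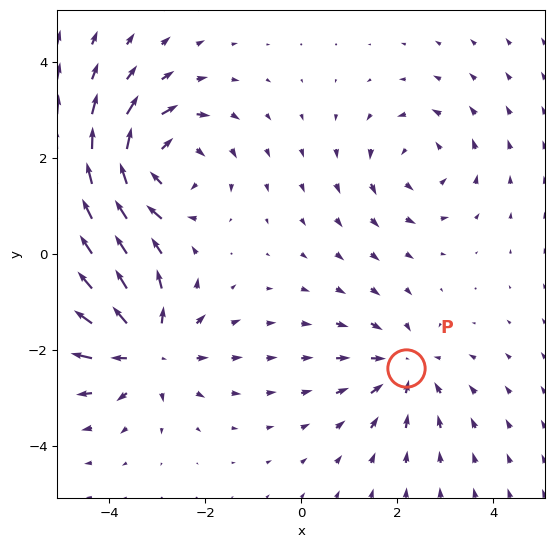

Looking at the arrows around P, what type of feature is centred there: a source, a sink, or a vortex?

At P (2.2, -2.4) the arrows converge inward. Divergence about -3, curl ≈0 — negative divergence with near-zero curl is a sink.

sink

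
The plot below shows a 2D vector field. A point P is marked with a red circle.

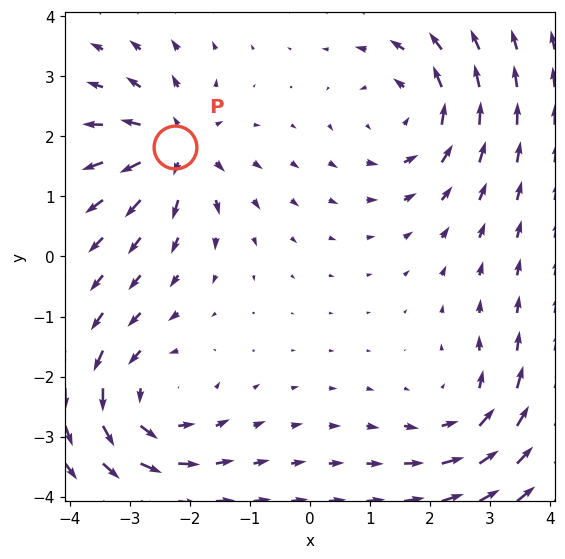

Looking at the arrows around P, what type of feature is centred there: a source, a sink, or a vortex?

source

At P (-2.2, 1.8) the arrows spread outward. Divergence about +6, curl ≈0 — positive divergence with near-zero curl is a source.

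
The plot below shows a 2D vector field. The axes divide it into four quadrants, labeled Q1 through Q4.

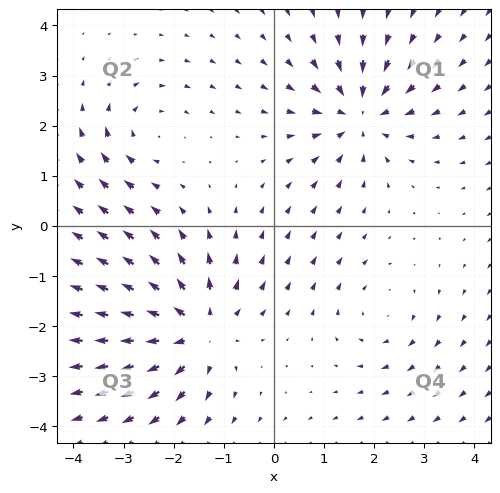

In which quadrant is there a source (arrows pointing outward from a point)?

The source sits at approximately (-1.5, -2.1), which lies in quadrant Q3. The divergence there is about +5, positive as expected for a source.

Q3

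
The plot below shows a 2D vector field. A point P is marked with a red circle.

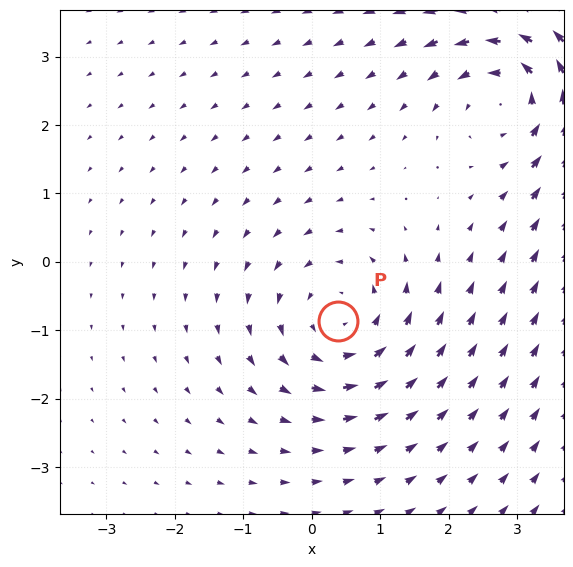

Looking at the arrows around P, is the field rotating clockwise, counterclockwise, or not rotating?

Near P at (0.4, -0.9) the arrows circulate counterclockwise. The curl (z-component) there is about +3; positive curl means counterclockwise rotation.

counterclockwise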